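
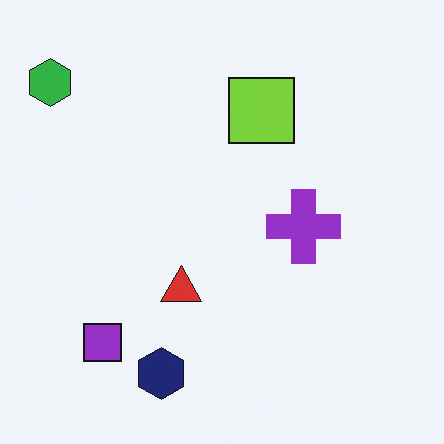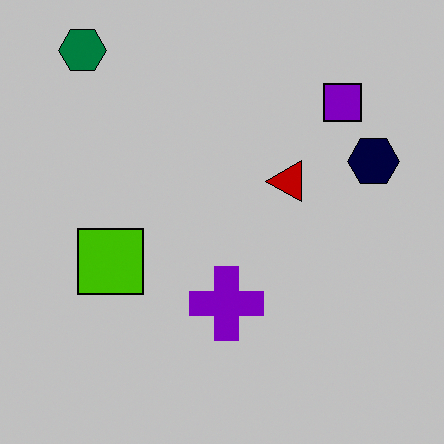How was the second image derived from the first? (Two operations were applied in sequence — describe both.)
The transformation is: heavily posterized to just a handful of flat colors, then transposed (reflected across the top-left ↔ bottom-right diagonal).

Each flat color has snapped to a coarser quantized level — most visibly, the near-white background has dropped to a flat grey. Shapes have swapped their row and column positions — what was in the top-right is now in the bottom-left — a diagonal reflection.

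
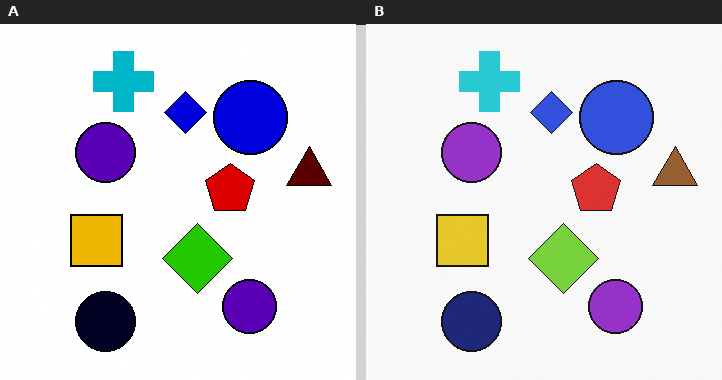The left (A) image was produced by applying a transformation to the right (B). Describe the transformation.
The left (A) image is the right (B) boosted in contrast.

Tones are pushed away from mid-grey across the whole image — a global contrast change.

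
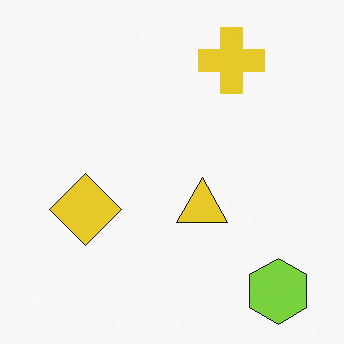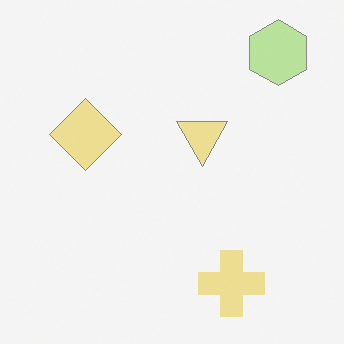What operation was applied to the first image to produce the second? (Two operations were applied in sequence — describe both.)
It was flipped vertically (top ↔ bottom), then washed out (contrast reduced).

The lime hexagon is in the bottom-right of the first image and the top-right of the second — shapes on opposite sides of the horizontal midline have swapped in a mirror flip. Tones are pushed toward mid-grey across the whole image — a global contrast change.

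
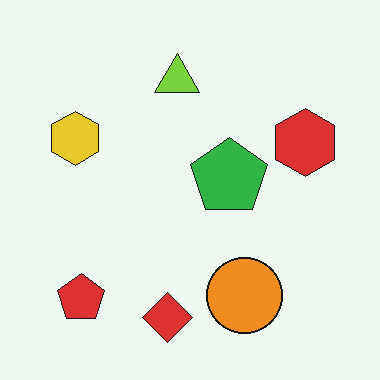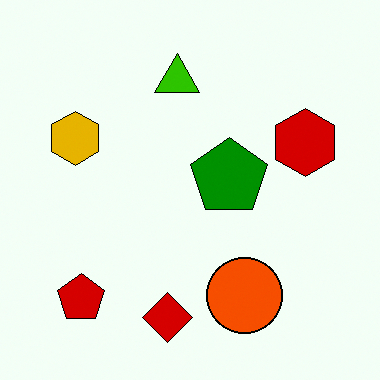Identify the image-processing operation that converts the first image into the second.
It was given much higher contrast.

Tones are pushed away from mid-grey across the whole image — a global contrast change.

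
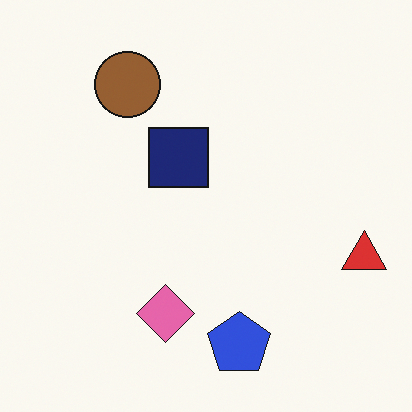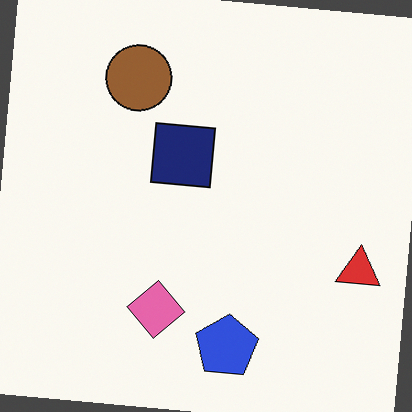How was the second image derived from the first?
The image was rotated clockwise by a few degrees.

Every shape is tilted by the same angle and the image corners show triangular fill wedges — a whole-image rotation by a non-right angle.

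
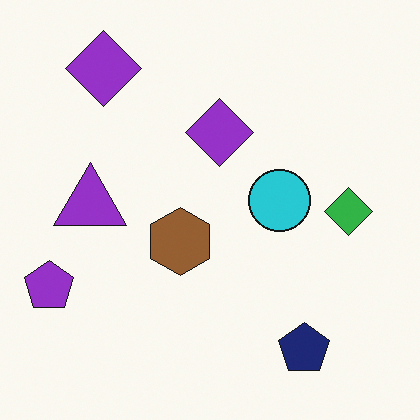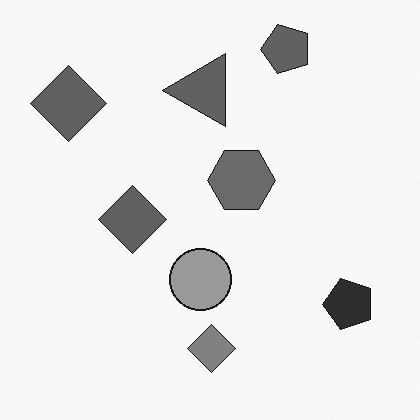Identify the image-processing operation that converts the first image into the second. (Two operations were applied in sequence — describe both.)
The second image is the first converted to grayscale, then transposed (reflected across the top-left ↔ bottom-right diagonal).

All color is removed — every shape is now a shade of grey. Shapes have swapped their row and column positions — what was in the top-right is now in the bottom-left — a diagonal reflection.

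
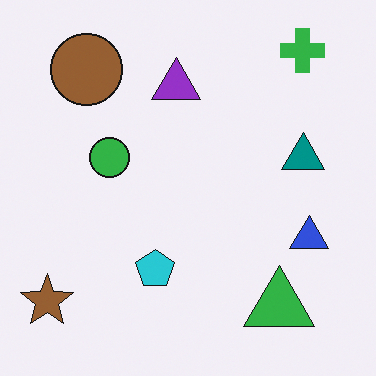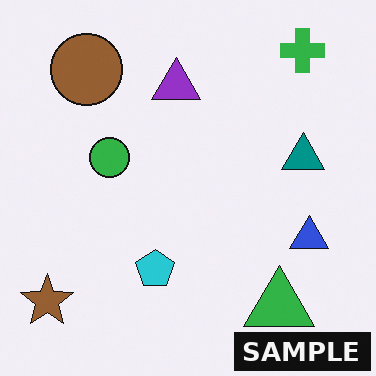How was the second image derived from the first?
The image was watermarked with the text "SAMPLE" in the lower-right corner.

A dark label reading "SAMPLE" appears in the lower-right corner.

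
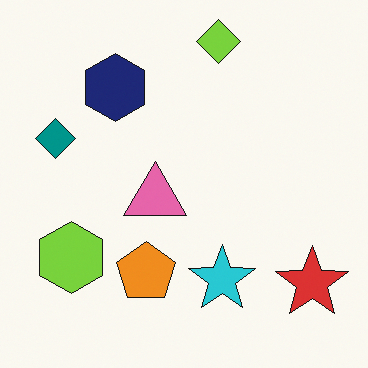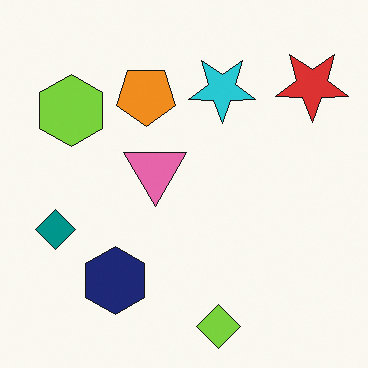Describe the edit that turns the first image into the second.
Flipped vertically (top ↔ bottom).

The lime diamond is in the top of the first image and the bottom of the second — shapes on opposite sides of the horizontal midline have swapped in a mirror flip.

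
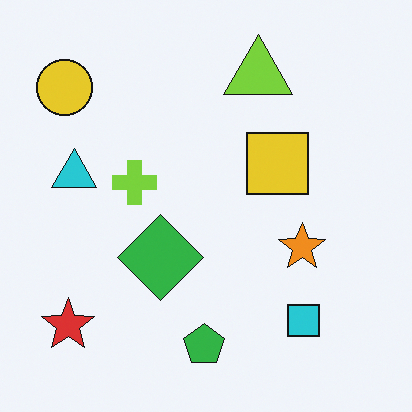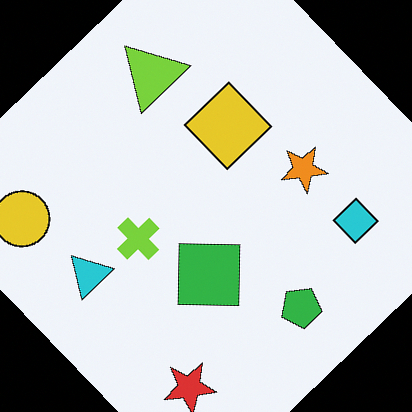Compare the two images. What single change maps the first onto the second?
This is the original image rotated counter-clockwise by a large amount — several tens of degrees.

Every shape is tilted by the same angle and the image corners show triangular fill wedges — a whole-image rotation by a non-right angle.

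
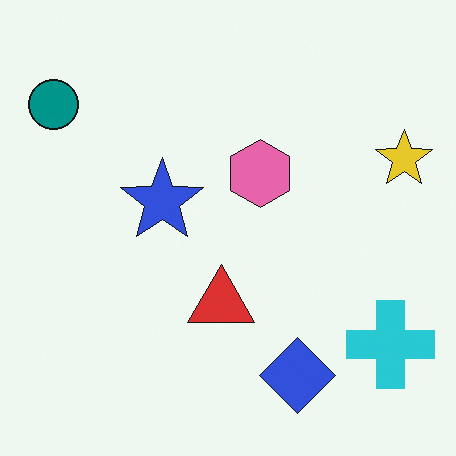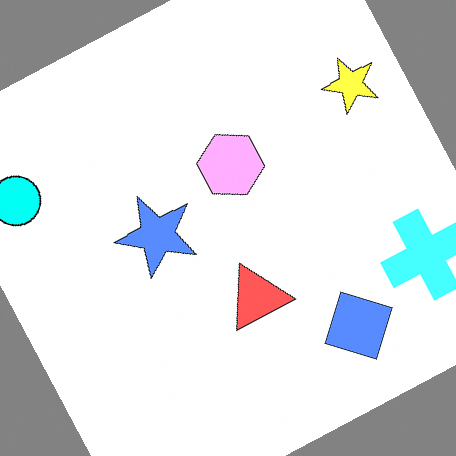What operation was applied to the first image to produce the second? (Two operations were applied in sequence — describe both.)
Noticeably brightened, then rotated counter-clockwise by a moderate amount.

Every pixel — background and shapes alike — is uniformly brightened. Every shape is tilted by the same angle and the image corners show triangular fill wedges — a whole-image rotation by a non-right angle.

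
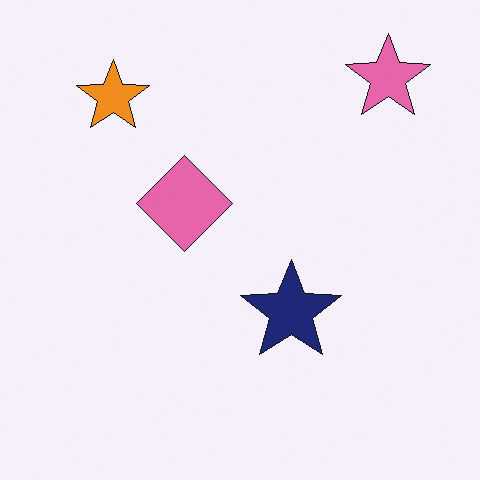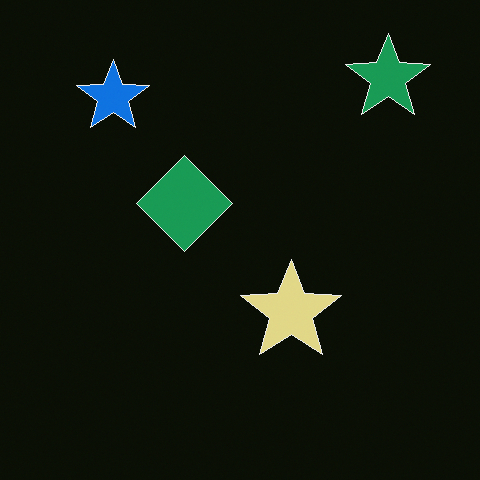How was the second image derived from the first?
The second image is the first color-inverted (negative).

The light background has become dark and every shape's color is its complement — a photographic negative.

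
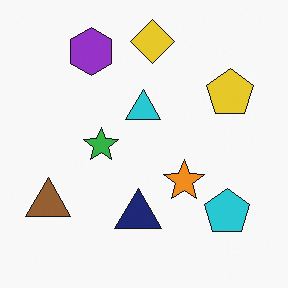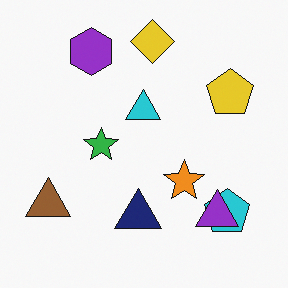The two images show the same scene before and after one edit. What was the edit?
The second image is the first overlaid with an additional purple triangle.

A purple triangle appears in the second image that is absent from the first.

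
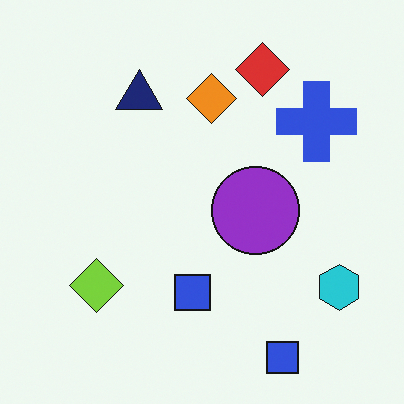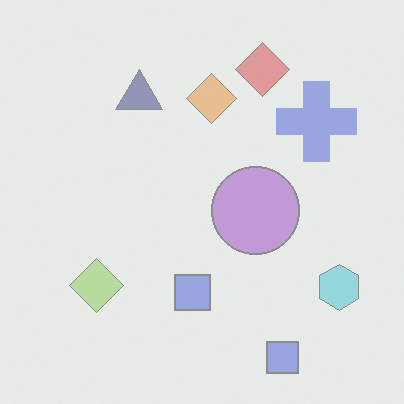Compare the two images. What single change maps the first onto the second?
The transformation is: given much lower contrast.

Tones are pushed toward mid-grey across the whole image — a global contrast change.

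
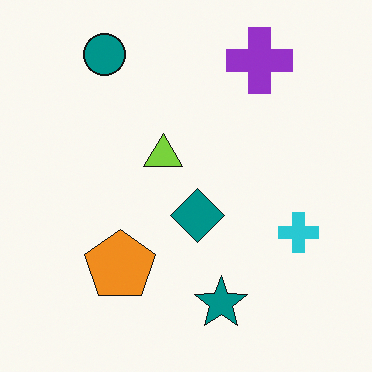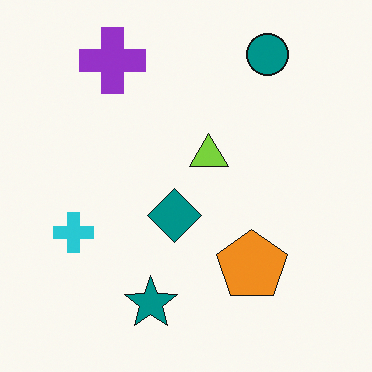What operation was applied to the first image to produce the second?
The image was flipped horizontally (left ↔ right).

The cyan cross is in the right of the first image and the left of the second — shapes on opposite sides of the vertical midline have swapped in a mirror flip.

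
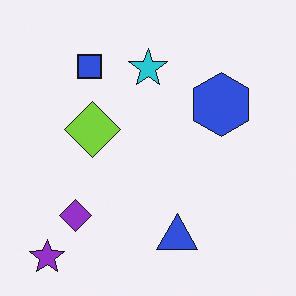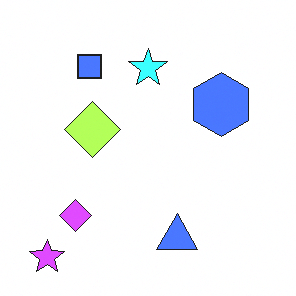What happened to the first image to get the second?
This is the original image substantially brightened.

Every pixel — background and shapes alike — is uniformly brightened.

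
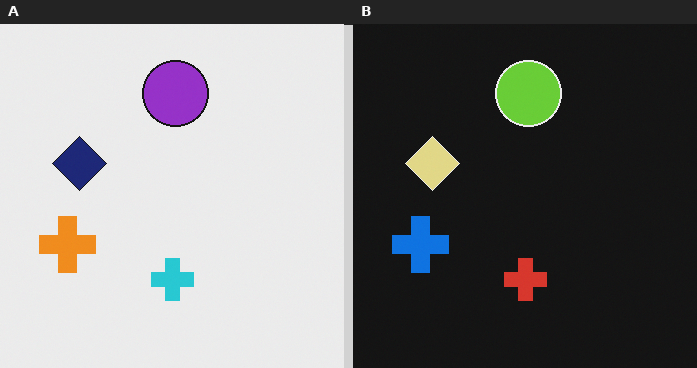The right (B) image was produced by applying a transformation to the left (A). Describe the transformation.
The image was color-inverted (negative).

The light background has become dark and every shape's color is its complement — a photographic negative.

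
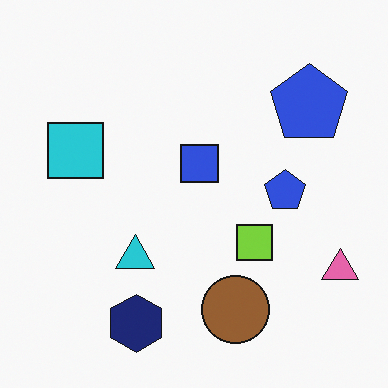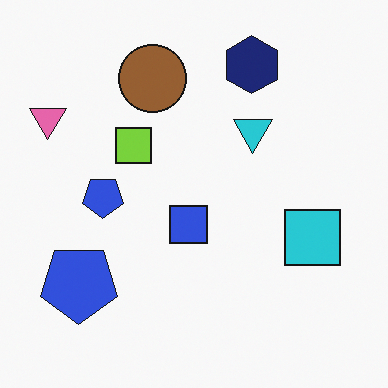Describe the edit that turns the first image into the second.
Rotated 180°.

The pink triangle sits in the bottom-right of the first image and the top-left of the second — consistent with a whole-image 180° rotation.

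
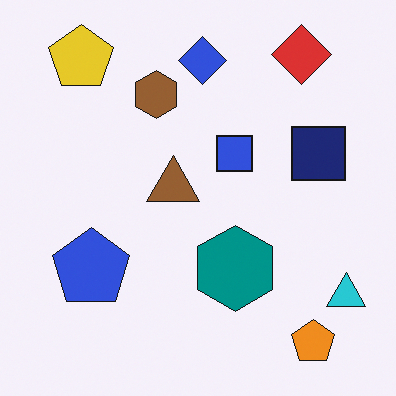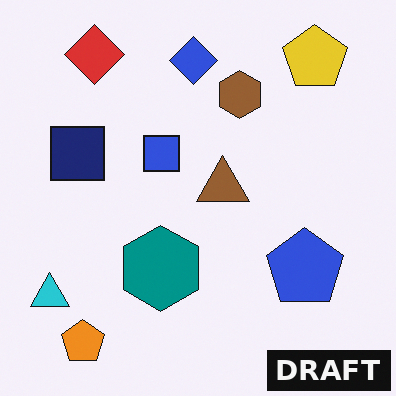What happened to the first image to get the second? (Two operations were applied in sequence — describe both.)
Flipped horizontally (left ↔ right), then watermarked with the text "DRAFT" in the lower-right corner.

The cyan triangle is in the bottom-right of the first image and the bottom-left of the second — shapes on opposite sides of the vertical midline have swapped in a mirror flip. A dark label reading "DRAFT" appears in the lower-right corner.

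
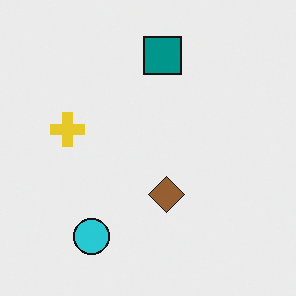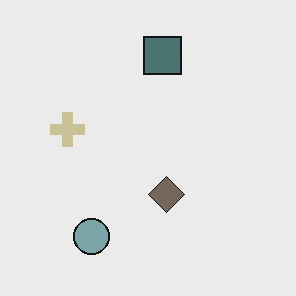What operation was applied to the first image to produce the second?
The transformation is: made much more muted (saturation change).

All colors are more muted and greyish — a global saturation change.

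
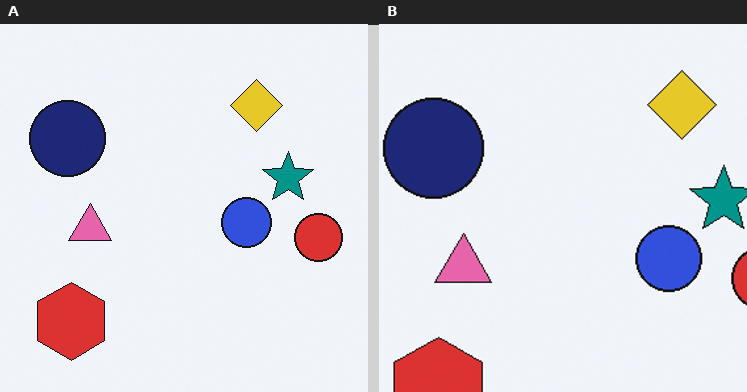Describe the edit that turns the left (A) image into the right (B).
This is the original image cropped to a modestly smaller region and rescaled.

The visible shapes are larger and the field of view is narrower; shapes near the original edges may be partly or wholly outside the frame — a crop-and-rescale.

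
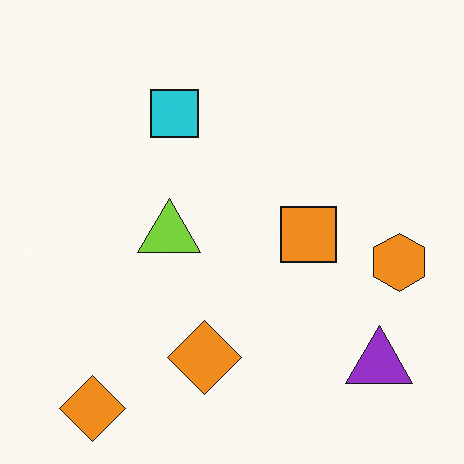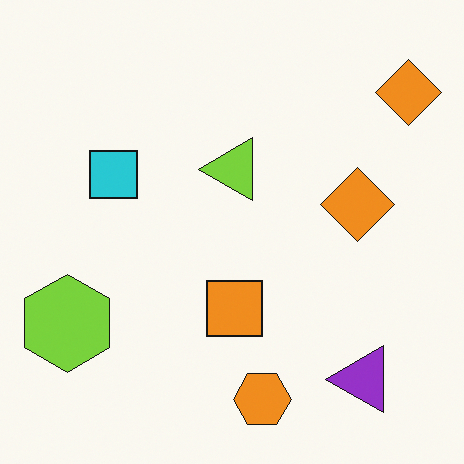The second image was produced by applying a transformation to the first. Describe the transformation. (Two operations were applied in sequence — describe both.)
This is the original image transposed (reflected across the top-left ↔ bottom-right diagonal), then overlaid with an additional lime hexagon.

Shapes have swapped their row and column positions — what was in the top-right is now in the bottom-left — a diagonal reflection. A lime hexagon appears in the second image that is absent from the first.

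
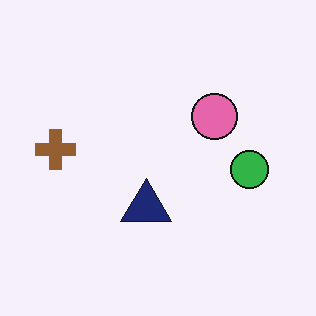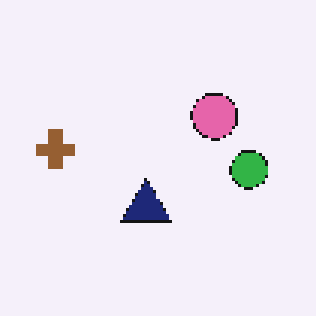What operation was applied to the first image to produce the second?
This is the original image mildly pixelated.

Shapes are reduced to large square blocks; fine edges and outlines are lost — a downscale-then-upscale (mosaic) effect.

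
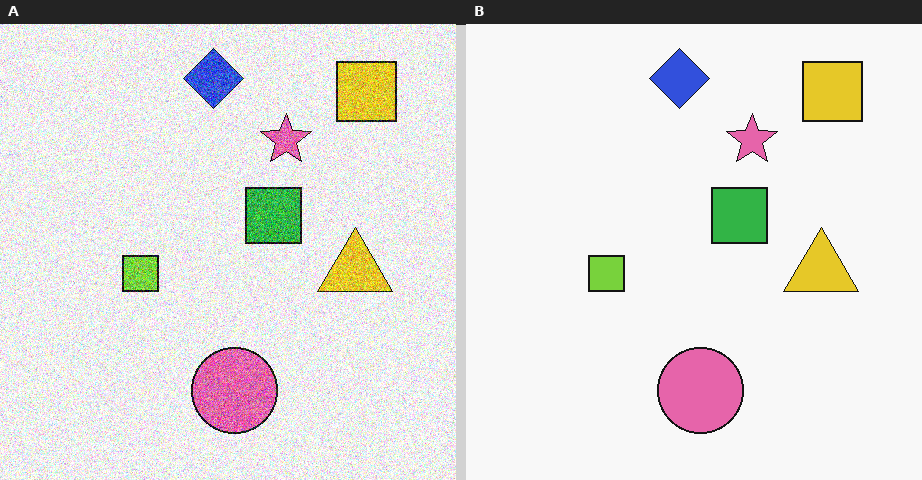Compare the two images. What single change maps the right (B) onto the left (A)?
Degraded with heavy additive noise.

Random speckle covers the whole image, including the flat background.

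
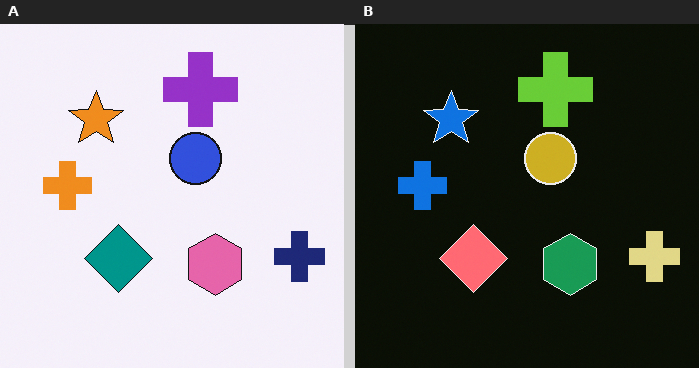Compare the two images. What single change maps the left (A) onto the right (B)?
It was color-inverted (negative).

The light background has become dark and every shape's color is its complement — a photographic negative.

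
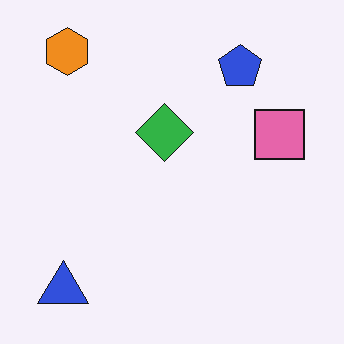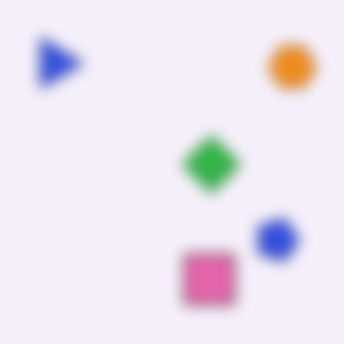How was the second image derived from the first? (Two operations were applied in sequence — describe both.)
The second image is the first rotated 90° clockwise, then strongly gaussian-blurred.

The orange hexagon sits in the top-left of the first image and the top-right of the second — consistent with a whole-image 90° clockwise rotation. Shape edges and outlines are uniformly softened across the whole image.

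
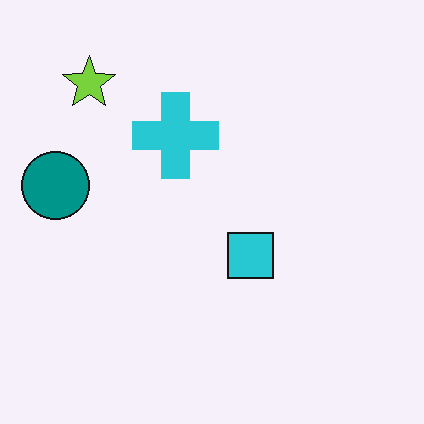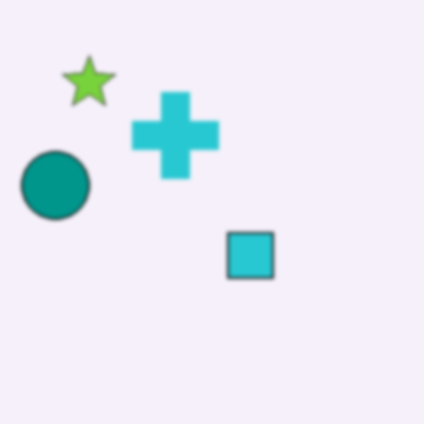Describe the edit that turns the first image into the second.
The second image is the first given a subtle gaussian blur.

Shape edges and outlines are uniformly softened across the whole image.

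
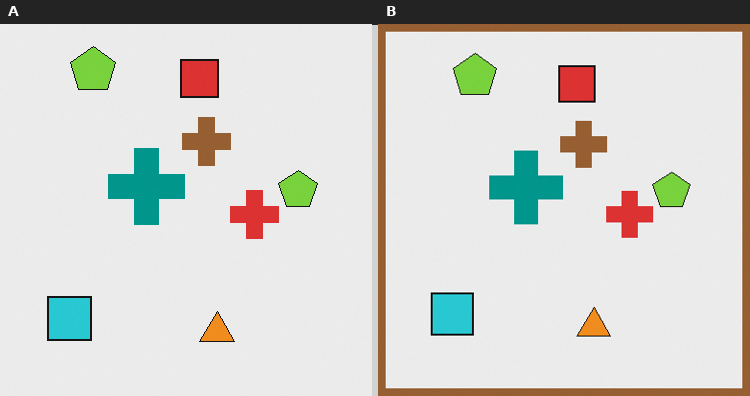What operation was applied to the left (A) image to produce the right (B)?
It was framed with a brown border.

A solid brown frame runs around the edge of the right (B) image, with the content slightly shrunk inside it.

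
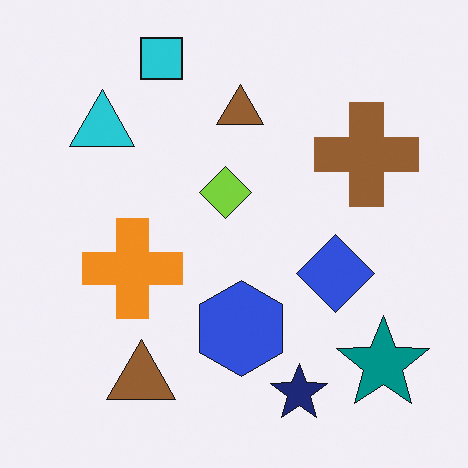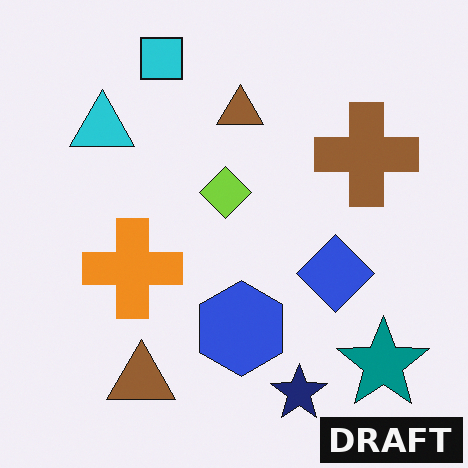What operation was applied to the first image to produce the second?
It was watermarked with the text "DRAFT" in the lower-right corner.

A dark label reading "DRAFT" appears in the lower-right corner.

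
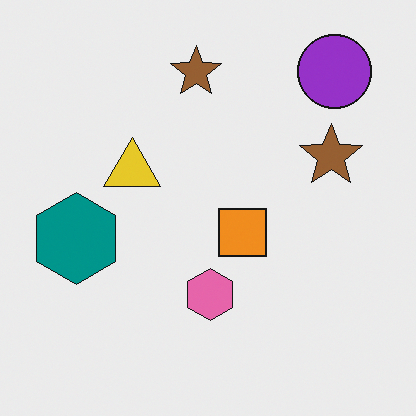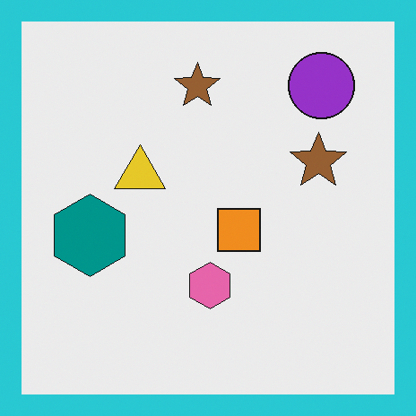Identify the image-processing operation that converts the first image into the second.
The second image is the first framed with a cyan border.

A solid cyan frame runs around the edge of the second image, with the content slightly shrunk inside it.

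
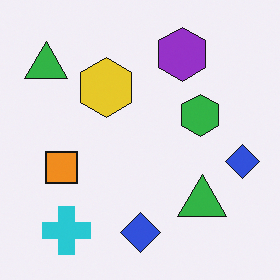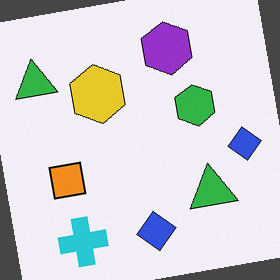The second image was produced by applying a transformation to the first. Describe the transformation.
The transformation is: rotated counter-clockwise by a few degrees.

Every shape is tilted by the same angle and the image corners show triangular fill wedges — a whole-image rotation by a non-right angle.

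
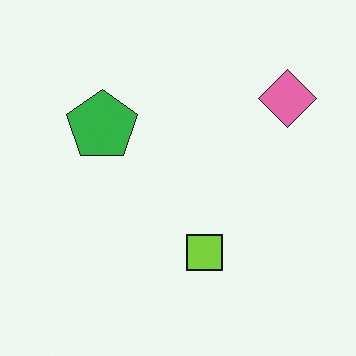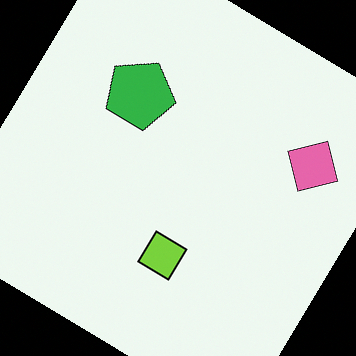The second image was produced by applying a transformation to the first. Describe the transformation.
The image was rotated clockwise by a large amount — several tens of degrees.

Every shape is tilted by the same angle and the image corners show triangular fill wedges — a whole-image rotation by a non-right angle.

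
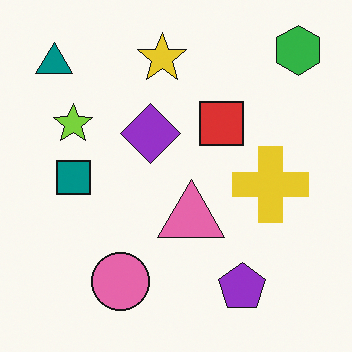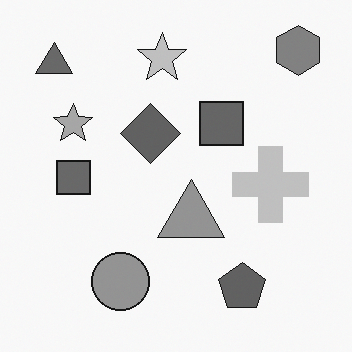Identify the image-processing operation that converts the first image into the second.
This is the original image converted to grayscale.

All color is removed — every shape is now a shade of grey.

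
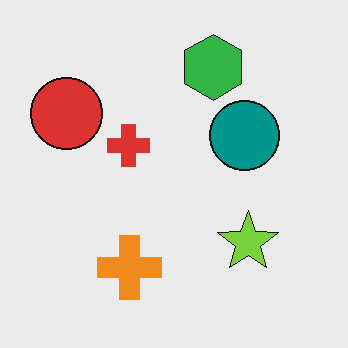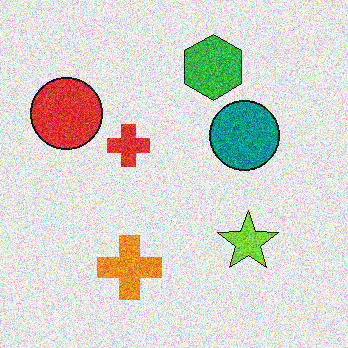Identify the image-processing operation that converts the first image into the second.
Degraded with strong gaussian noise.

Random speckle covers the whole image, including the flat background.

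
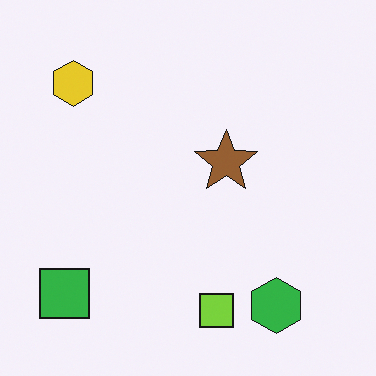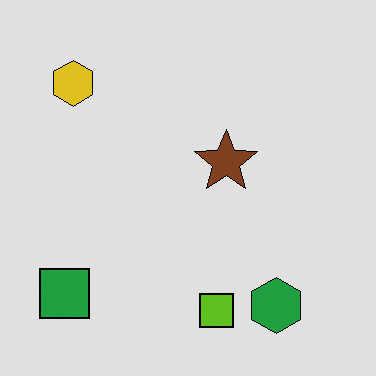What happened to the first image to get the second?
Moderately posterized.

Each flat color has snapped to a coarser quantized level — most visibly, the near-white background has dropped to a flat grey.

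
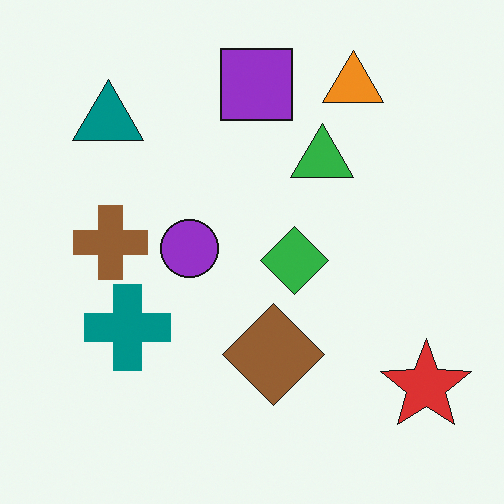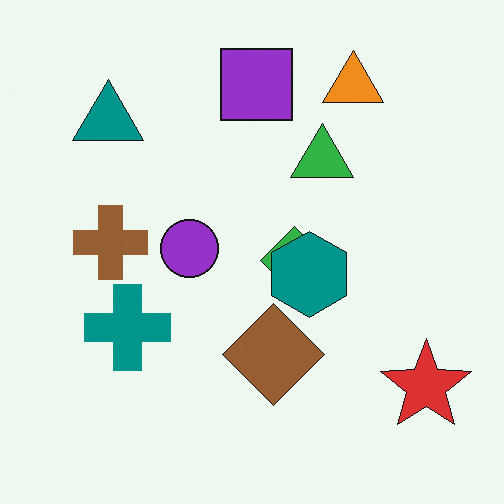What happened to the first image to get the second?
Overlaid with an additional teal hexagon.

A teal hexagon appears in the second image that is absent from the first.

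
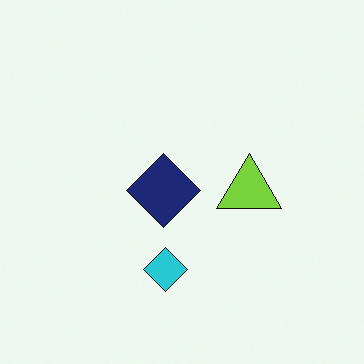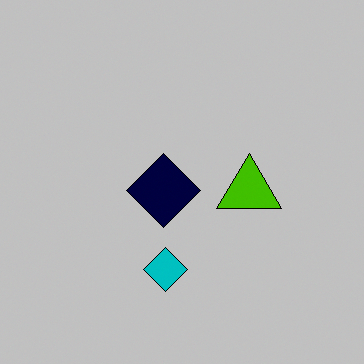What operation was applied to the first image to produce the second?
The second image is the first heavily posterized to just a handful of flat colors.

Each flat color has snapped to a coarser quantized level — most visibly, the near-white background has dropped to a flat grey.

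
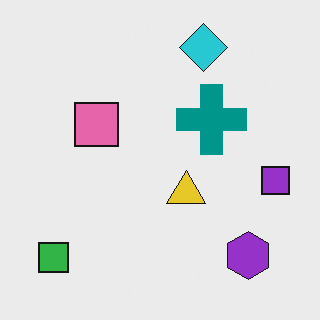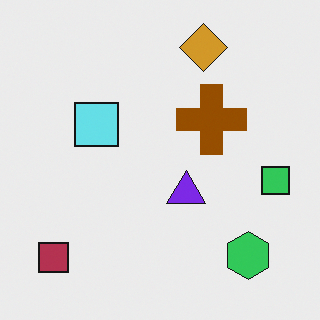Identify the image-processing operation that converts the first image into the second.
This is the original image hue-shifted by a large amount.

Every shape's color has rotated by the same amount around the hue wheel — a uniform hue shift.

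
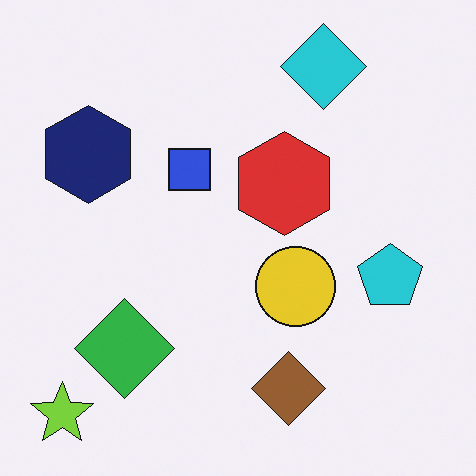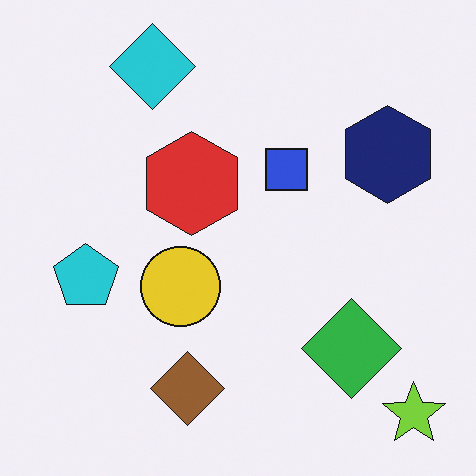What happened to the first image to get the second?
It was flipped horizontally (left ↔ right).

The lime star is in the bottom-left of the first image and the bottom-right of the second — shapes on opposite sides of the vertical midline have swapped in a mirror flip.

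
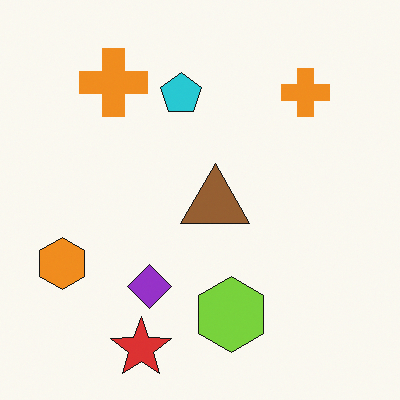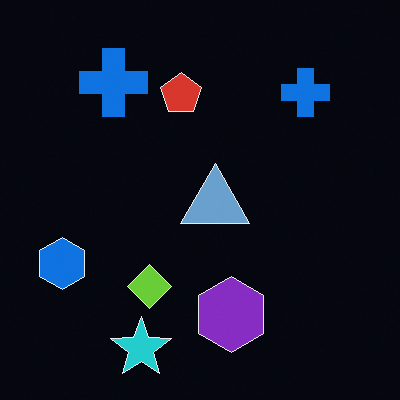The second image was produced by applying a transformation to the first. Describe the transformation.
The second image is the first color-inverted (negative).

The light background has become dark and every shape's color is its complement — a photographic negative.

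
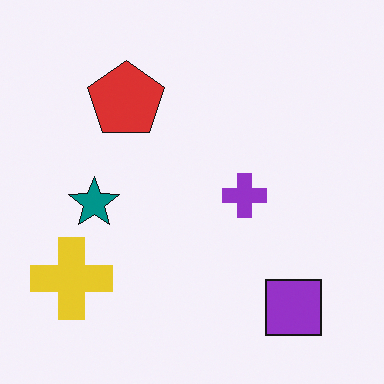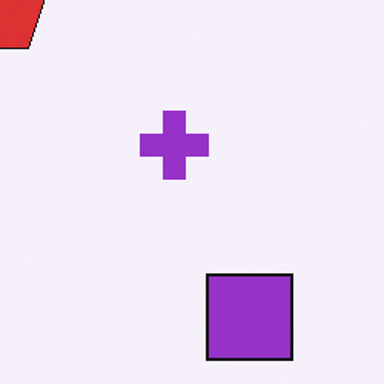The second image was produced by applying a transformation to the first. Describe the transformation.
The transformation is: cropped to a modestly smaller region and rescaled.

The visible shapes are larger and the field of view is narrower; shapes near the original edges may be partly or wholly outside the frame — a crop-and-rescale.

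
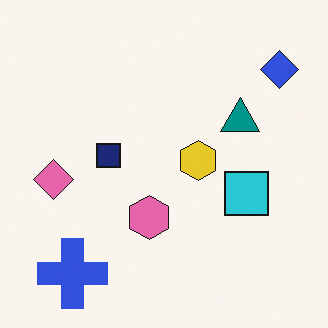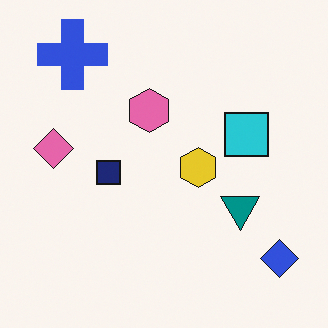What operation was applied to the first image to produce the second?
The second image is the first flipped vertically (top ↔ bottom).

The blue cross is in the bottom-left of the first image and the top-left of the second — shapes on opposite sides of the horizontal midline have swapped in a mirror flip.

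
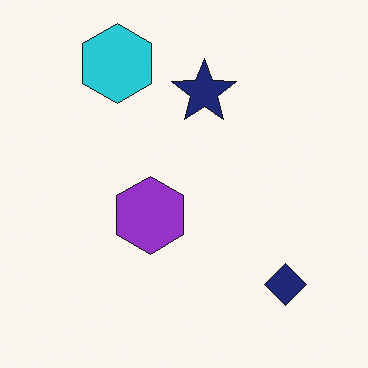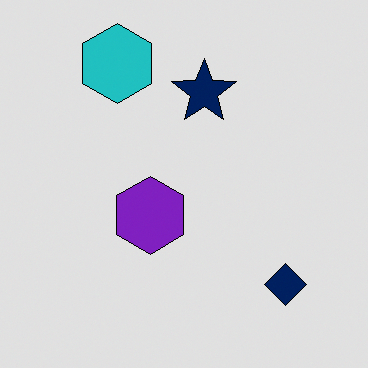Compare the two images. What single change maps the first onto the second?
It was posterized to a reduced palette.

Each flat color has snapped to a coarser quantized level — most visibly, the near-white background has dropped to a flat grey.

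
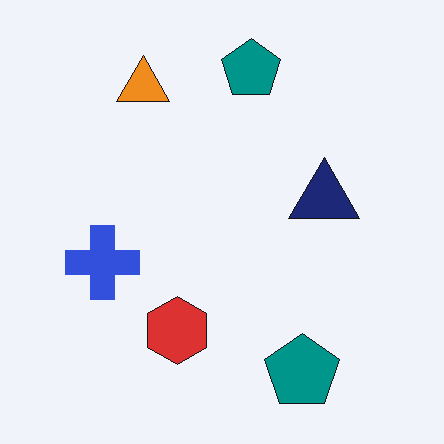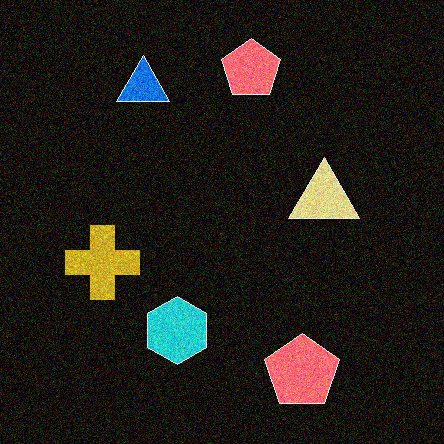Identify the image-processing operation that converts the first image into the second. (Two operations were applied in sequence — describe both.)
Degraded with moderate additive noise, then color-inverted (negative).

Random speckle covers the whole image, including the flat background. The light background has become dark and every shape's color is its complement — a photographic negative.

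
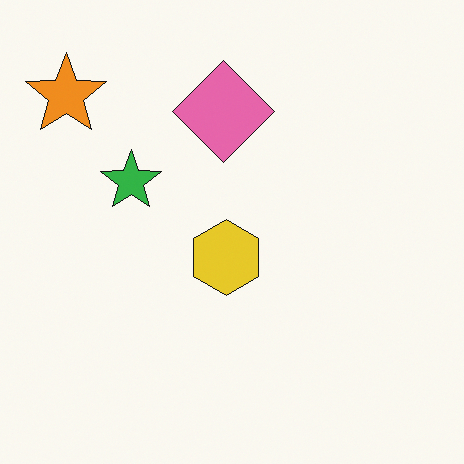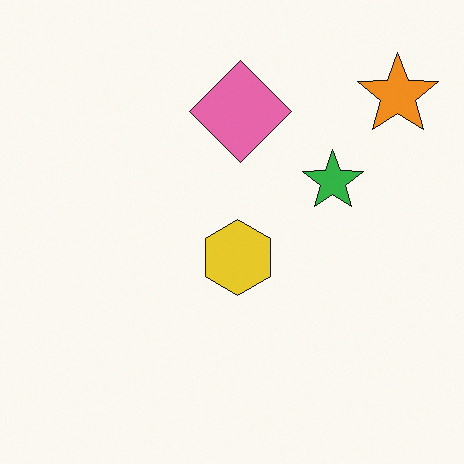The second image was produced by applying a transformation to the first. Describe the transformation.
The transformation is: flipped horizontally (left ↔ right).

The orange star is in the top-left of the first image and the top-right of the second — shapes on opposite sides of the vertical midline have swapped in a mirror flip.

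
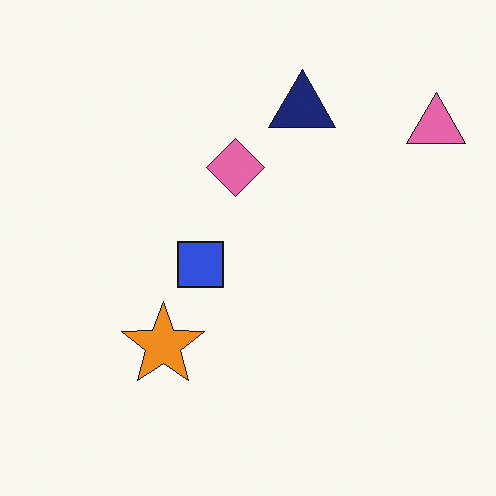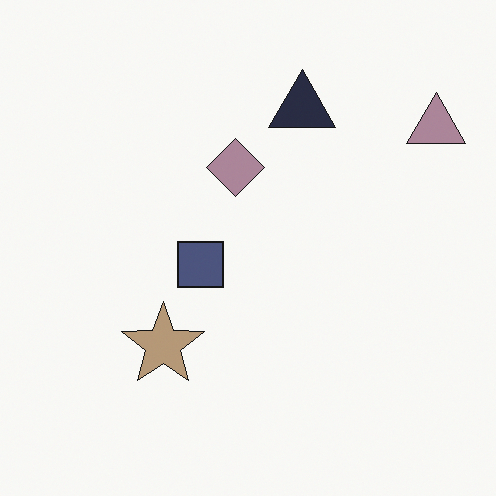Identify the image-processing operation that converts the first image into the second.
The second image is the first heavily desaturated.

All colors are more muted and greyish — a global saturation change.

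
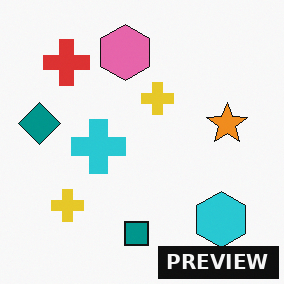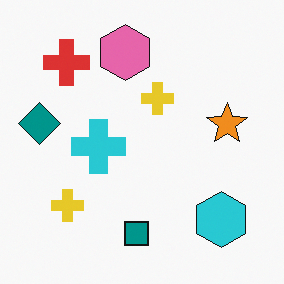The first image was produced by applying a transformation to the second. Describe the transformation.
The transformation is: watermarked with the text "PREVIEW" in the lower-right corner.

A dark label reading "PREVIEW" appears in the lower-right corner.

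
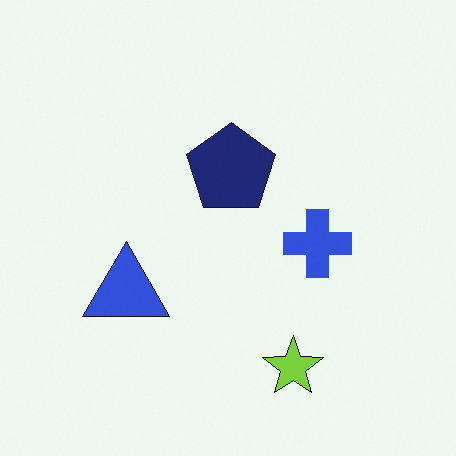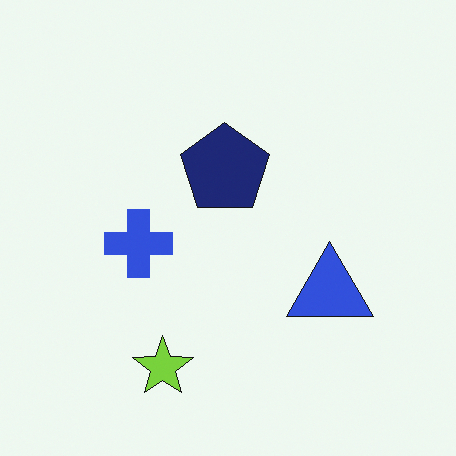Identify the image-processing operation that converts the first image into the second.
The image was flipped horizontally (left ↔ right).

The blue triangle is in the left of the first image and the right of the second — shapes on opposite sides of the vertical midline have swapped in a mirror flip.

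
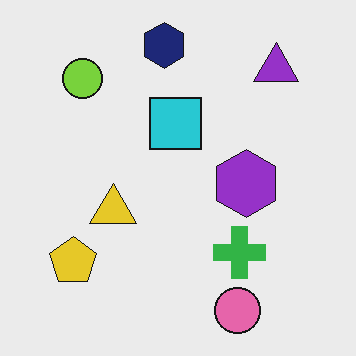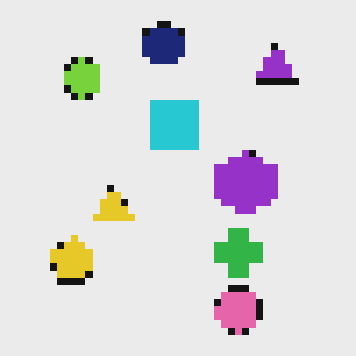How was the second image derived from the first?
The image was moderately pixelated.

Shapes are reduced to large square blocks; fine edges and outlines are lost — a downscale-then-upscale (mosaic) effect.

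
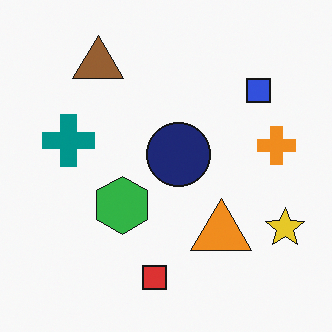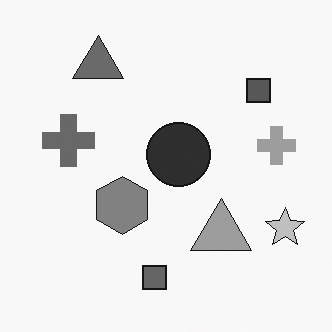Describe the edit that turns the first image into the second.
The image was converted to grayscale.

All color is removed — every shape is now a shade of grey.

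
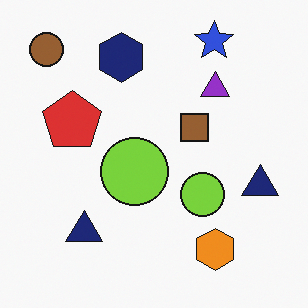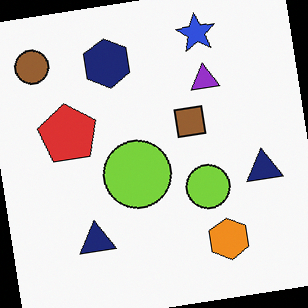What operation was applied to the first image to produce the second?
It was rotated counter-clockwise by a small amount.

Every shape is tilted by the same angle and the image corners show triangular fill wedges — a whole-image rotation by a non-right angle.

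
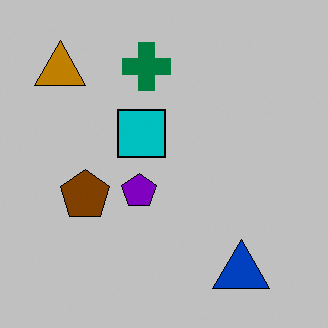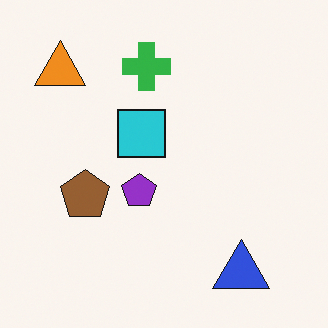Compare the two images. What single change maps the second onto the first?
The image was heavily posterized to just a handful of flat colors.

Each flat color has snapped to a coarser quantized level — most visibly, the near-white background has dropped to a flat grey.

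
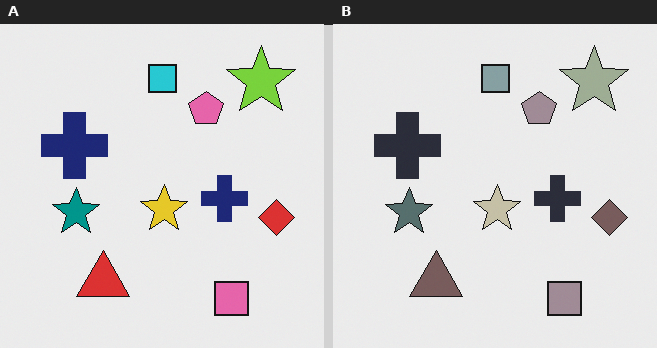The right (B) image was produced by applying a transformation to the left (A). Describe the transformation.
The image was heavily desaturated.

All colors are more muted and greyish — a global saturation change.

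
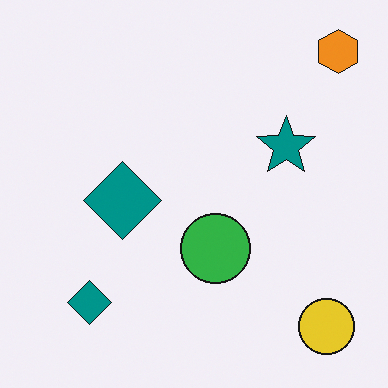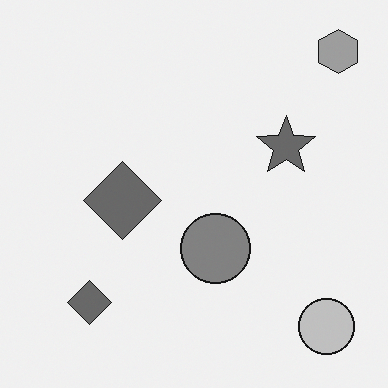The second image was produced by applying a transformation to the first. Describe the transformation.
The second image is the first converted to grayscale.

All color is removed — every shape is now a shade of grey.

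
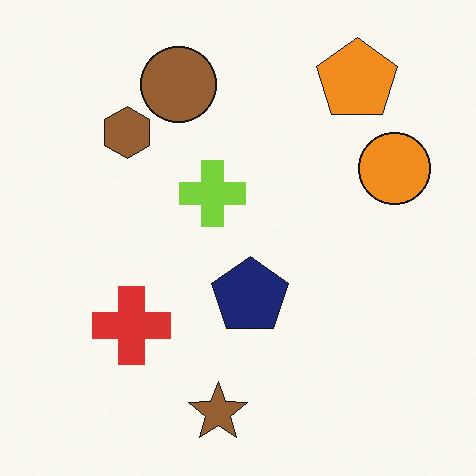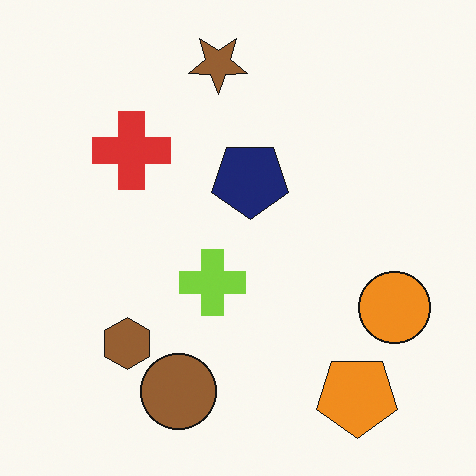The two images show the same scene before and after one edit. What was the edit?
The image was flipped vertically (top ↔ bottom).

The brown star is in the bottom of the first image and the top of the second — shapes on opposite sides of the horizontal midline have swapped in a mirror flip.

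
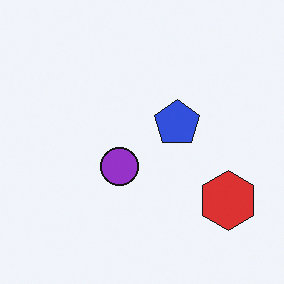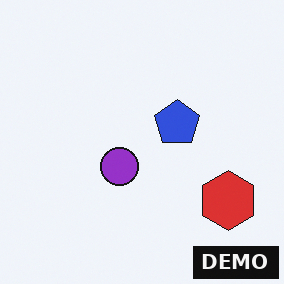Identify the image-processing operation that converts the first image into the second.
It was watermarked with the text "DEMO" in the lower-right corner.

A dark label reading "DEMO" appears in the lower-right corner.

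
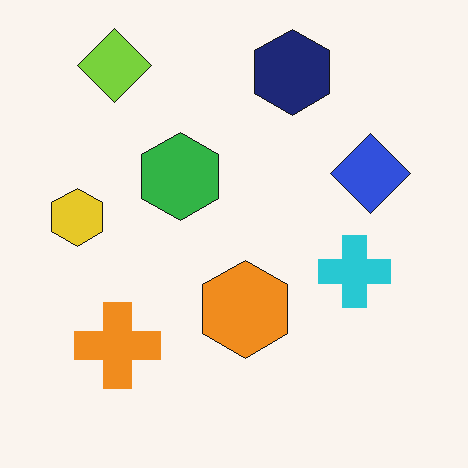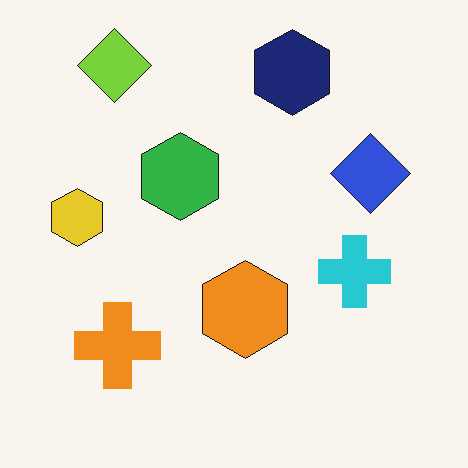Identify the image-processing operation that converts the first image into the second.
This is the original image JPEG-compressed with visible artifacts.

Blocky 8×8 compression artifacts appear around shape edges and the flat background shows ringing — characteristic JPEG degradation.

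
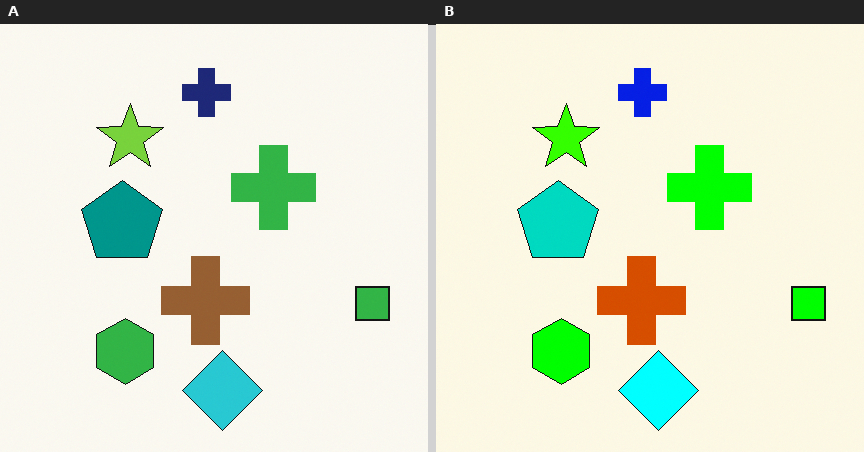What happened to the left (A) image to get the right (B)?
This is the original image made much more vivid (saturation change).

All colors are more vivid — a global saturation change.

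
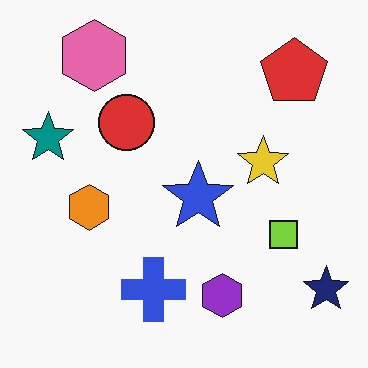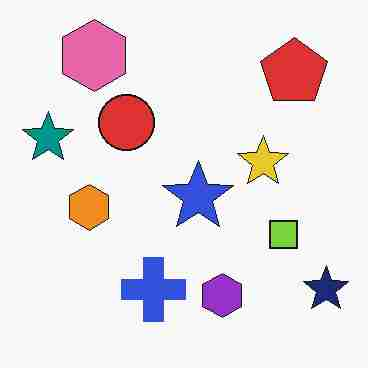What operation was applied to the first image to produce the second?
This is the original image degraded with heavy JPEG compression.

Blocky 8×8 compression artifacts appear around shape edges and the flat background shows ringing — characteristic JPEG degradation.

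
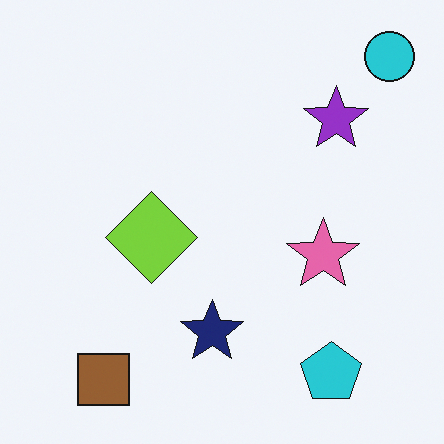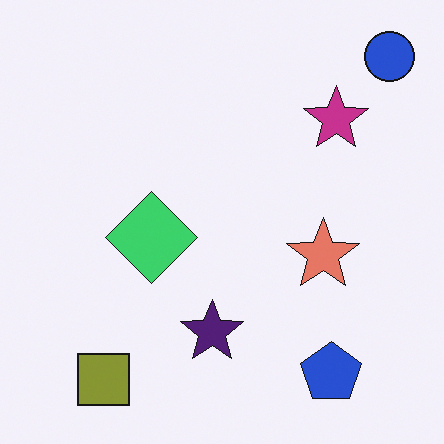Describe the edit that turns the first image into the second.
The image was hue-shifted slightly.

Every shape's color has rotated by the same amount around the hue wheel — a uniform hue shift.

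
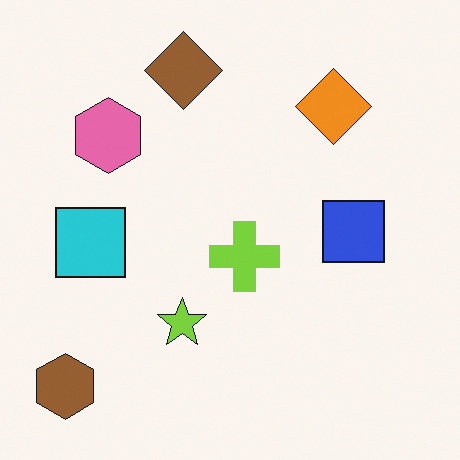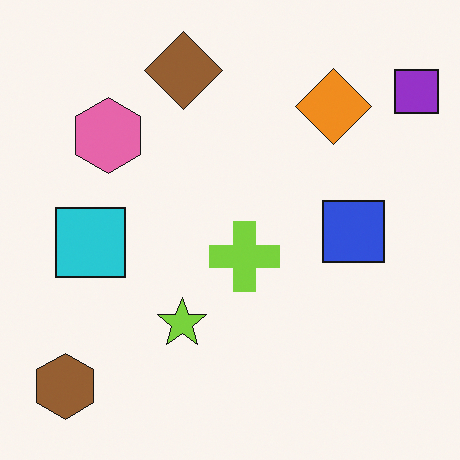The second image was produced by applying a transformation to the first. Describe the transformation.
This is the original image overlaid with an additional purple square.

A purple square appears in the second image that is absent from the first.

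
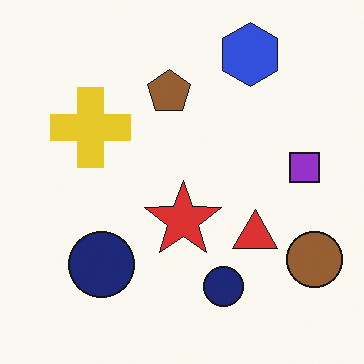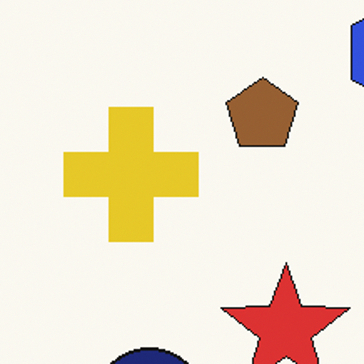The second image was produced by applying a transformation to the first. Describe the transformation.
Cropped to a noticeably smaller region and rescaled.

The visible shapes are larger and the field of view is narrower; shapes near the original edges may be partly or wholly outside the frame — a crop-and-rescale.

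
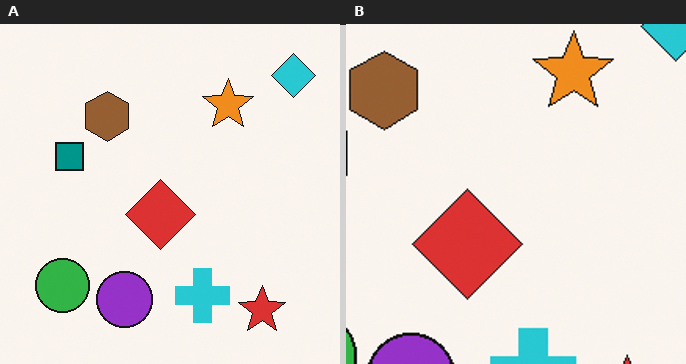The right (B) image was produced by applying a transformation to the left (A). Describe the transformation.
This is the original image cropped to a modestly smaller region and rescaled.

The visible shapes are larger and the field of view is narrower; shapes near the original edges may be partly or wholly outside the frame — a crop-and-rescale.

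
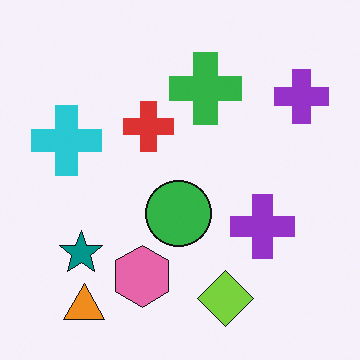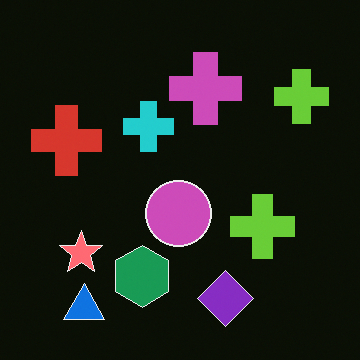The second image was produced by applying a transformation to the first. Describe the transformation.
The transformation is: color-inverted (negative).

The light background has become dark and every shape's color is its complement — a photographic negative.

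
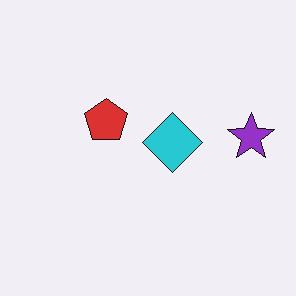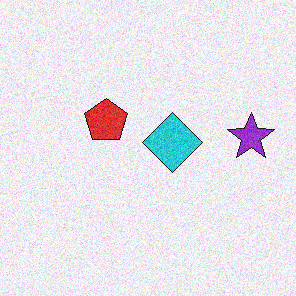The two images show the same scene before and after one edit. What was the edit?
The transformation is: degraded with moderate additive noise.

Random speckle covers the whole image, including the flat background.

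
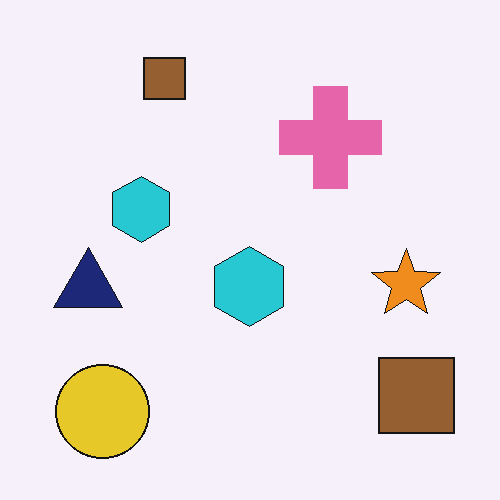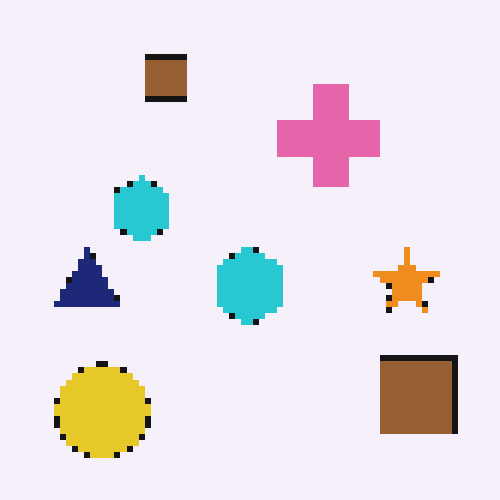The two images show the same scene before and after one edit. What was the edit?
The image was pixelated into visible square blocks.

Shapes are reduced to large square blocks; fine edges and outlines are lost — a downscale-then-upscale (mosaic) effect.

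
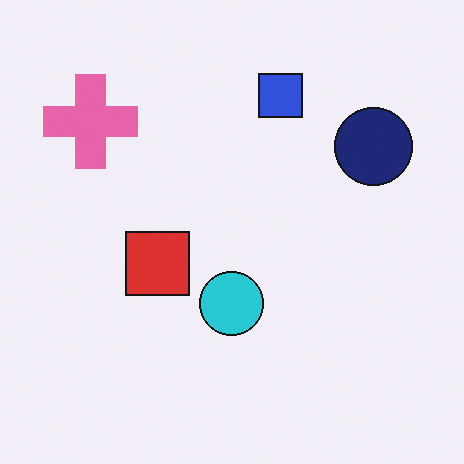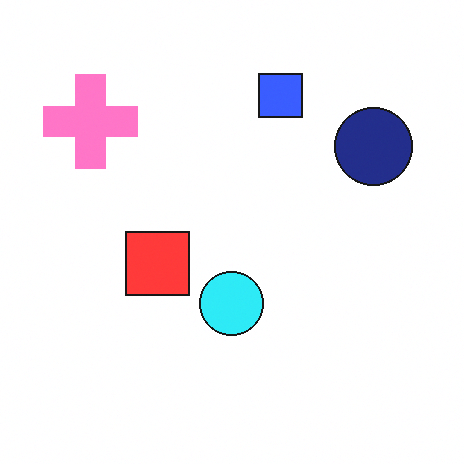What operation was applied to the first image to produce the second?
The image was brightened a little.

Every pixel — background and shapes alike — is uniformly brightened.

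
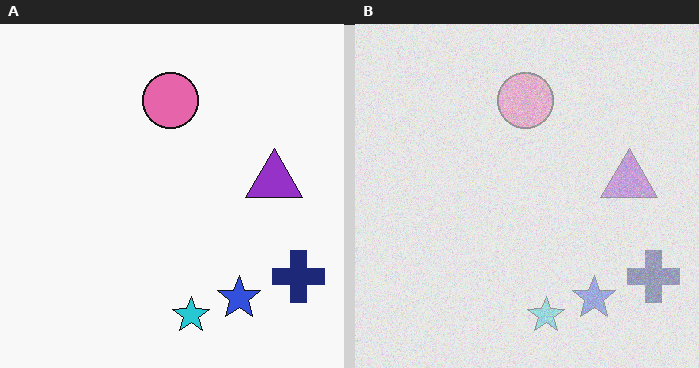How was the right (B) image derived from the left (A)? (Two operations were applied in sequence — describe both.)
The image was degraded with heavy additive noise, then given much lower contrast.

Random speckle covers the whole image, including the flat background. Tones are pushed toward mid-grey across the whole image — a global contrast change.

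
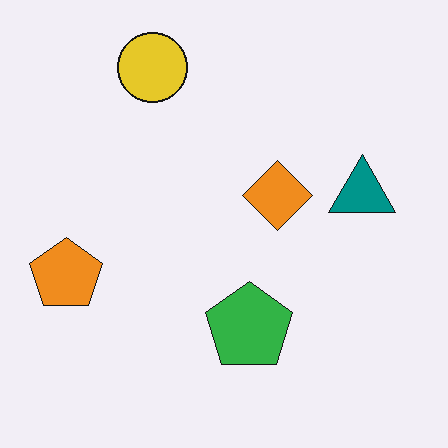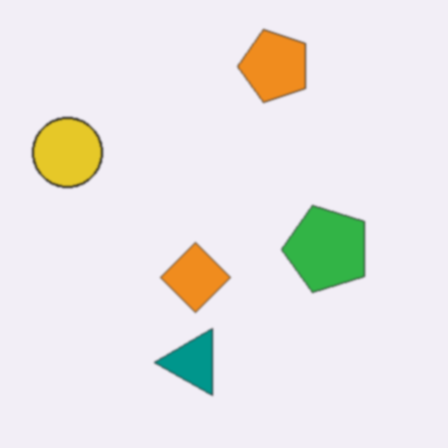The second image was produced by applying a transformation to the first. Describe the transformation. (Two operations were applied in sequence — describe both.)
The transformation is: transposed (reflected across the top-left ↔ bottom-right diagonal), then slightly softened.

Shapes have swapped their row and column positions — what was in the top-right is now in the bottom-left — a diagonal reflection. Shape edges and outlines are uniformly softened across the whole image.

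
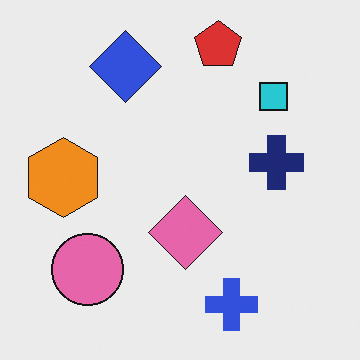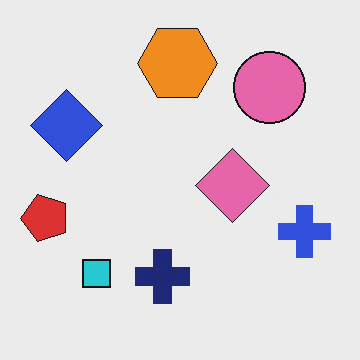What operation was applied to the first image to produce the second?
This is the original image transposed (reflected across the top-left ↔ bottom-right diagonal).

Shapes have swapped their row and column positions — what was in the top-right is now in the bottom-left — a diagonal reflection.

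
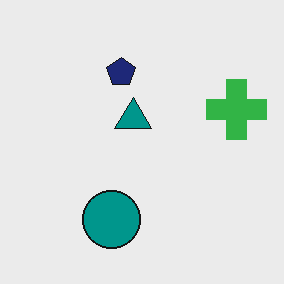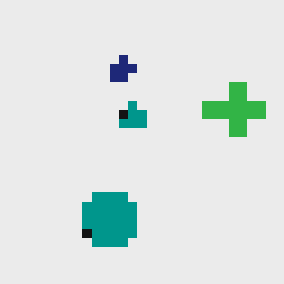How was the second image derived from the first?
This is the original image coarsely pixelated.

Shapes are reduced to large square blocks; fine edges and outlines are lost — a downscale-then-upscale (mosaic) effect.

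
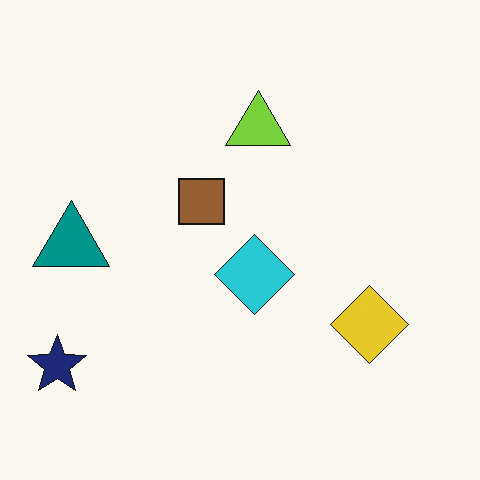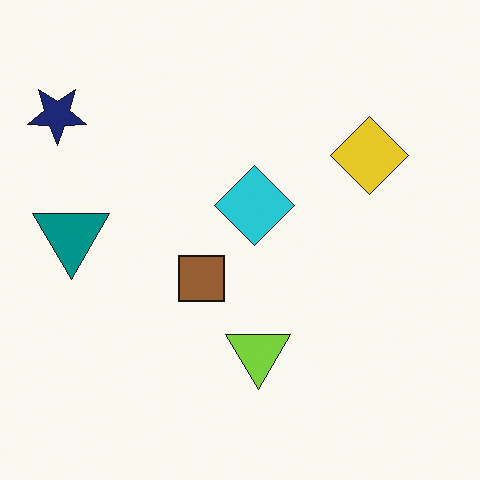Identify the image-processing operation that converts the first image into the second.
It was flipped vertically (top ↔ bottom).

The navy star is in the bottom-left of the first image and the top-left of the second — shapes on opposite sides of the horizontal midline have swapped in a mirror flip.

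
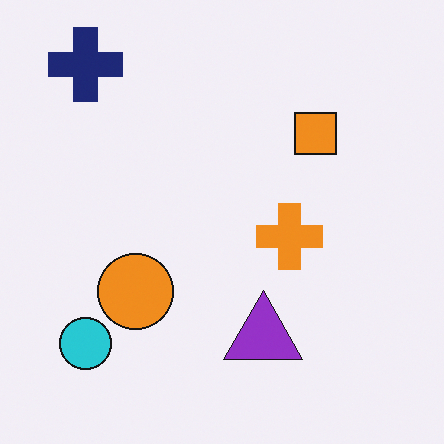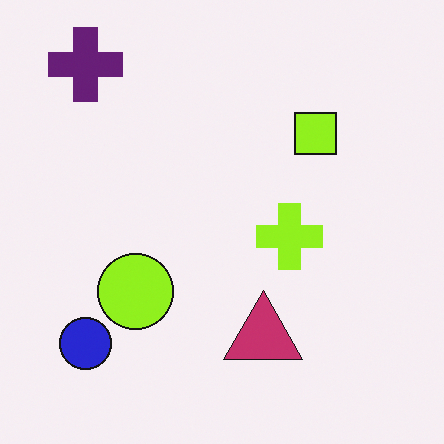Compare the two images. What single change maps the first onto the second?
Hue-shifted slightly.

Every shape's color has rotated by the same amount around the hue wheel — a uniform hue shift.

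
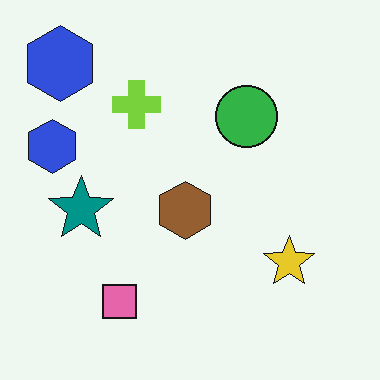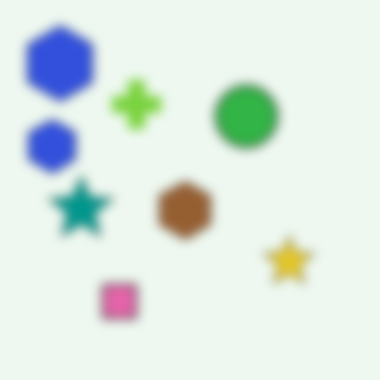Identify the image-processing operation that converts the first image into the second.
The transformation is: heavily blurred.

Shape edges and outlines are uniformly softened across the whole image.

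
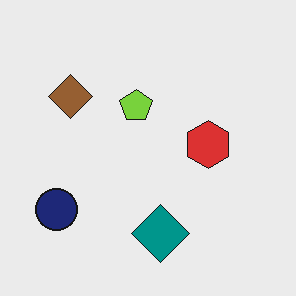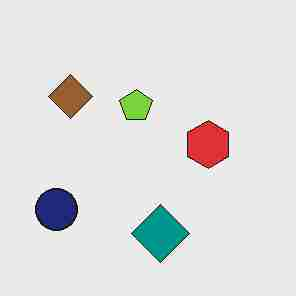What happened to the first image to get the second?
The second image is the first degraded with heavy JPEG compression.

Blocky 8×8 compression artifacts appear around shape edges and the flat background shows ringing — characteristic JPEG degradation.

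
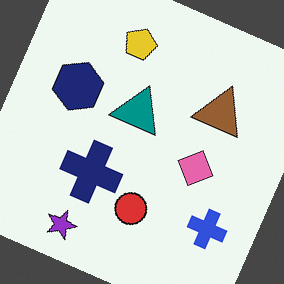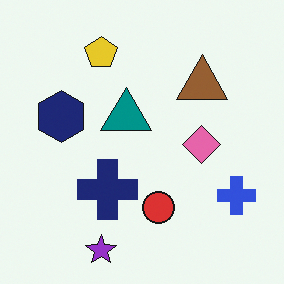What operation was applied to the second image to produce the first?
It was rotated clockwise by a clearly visible amount.

Every shape is tilted by the same angle and the image corners show triangular fill wedges — a whole-image rotation by a non-right angle.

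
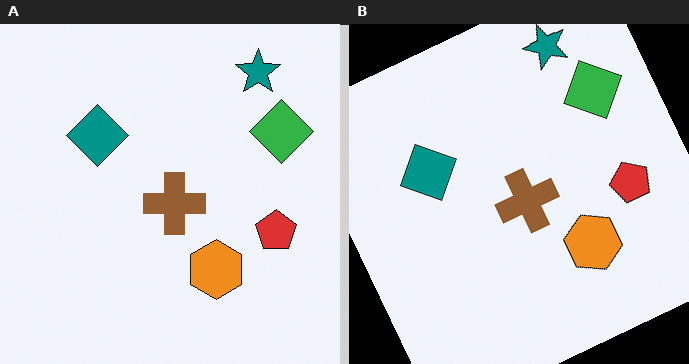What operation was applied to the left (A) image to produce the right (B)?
The transformation is: rotated counter-clockwise by a clearly visible amount.

Every shape is tilted by the same angle and the image corners show triangular fill wedges — a whole-image rotation by a non-right angle.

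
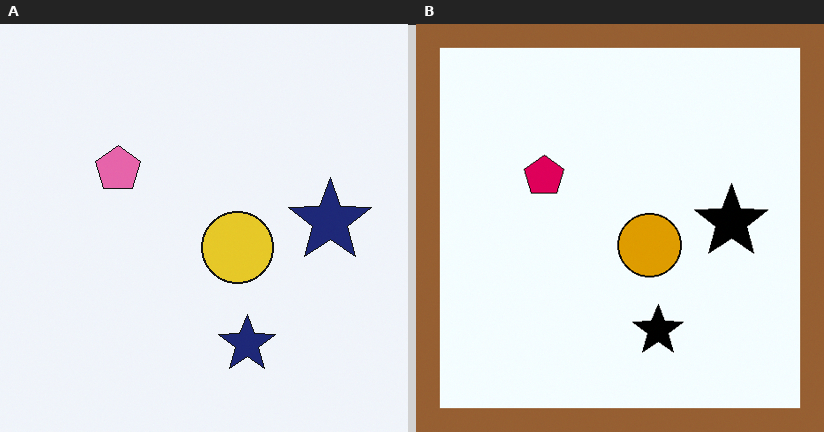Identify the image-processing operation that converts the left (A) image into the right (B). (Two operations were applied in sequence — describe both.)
The right (B) image is the left (A) boosted in contrast, then framed with a brown border.

Tones are pushed away from mid-grey across the whole image — a global contrast change. A solid brown frame runs around the edge of the right (B) image, with the content slightly shrunk inside it.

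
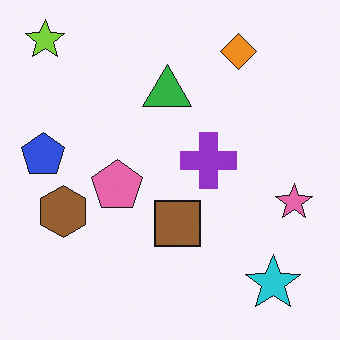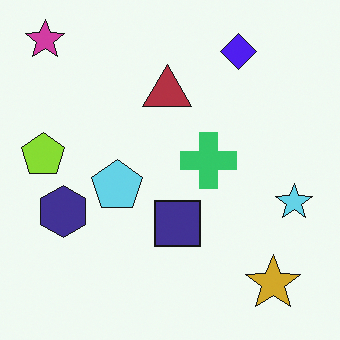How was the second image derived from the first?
Hue-shifted by a large amount.

Every shape's color has rotated by the same amount around the hue wheel — a uniform hue shift.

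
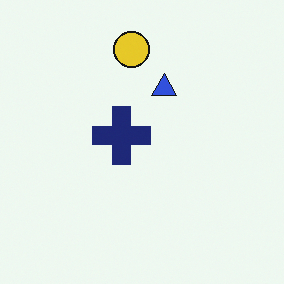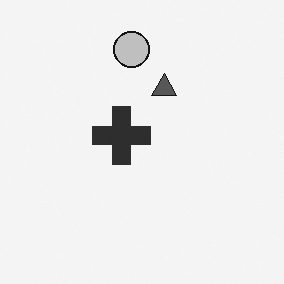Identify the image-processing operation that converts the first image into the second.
Converted to grayscale.

All color is removed — every shape is now a shade of grey.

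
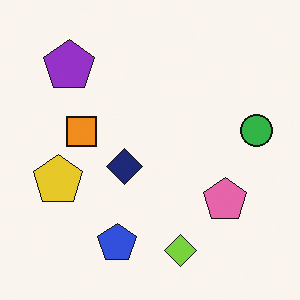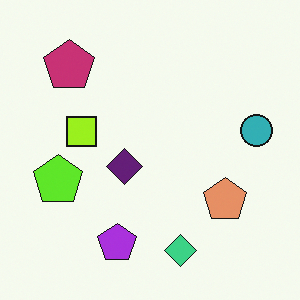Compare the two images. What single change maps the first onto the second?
It was hue-shifted by a small amount.

Every shape's color has rotated by the same amount around the hue wheel — a uniform hue shift.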